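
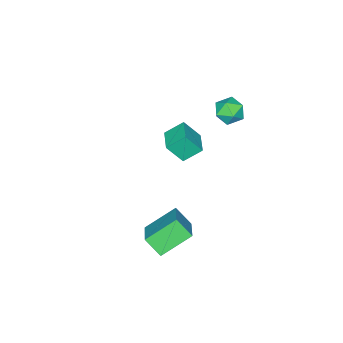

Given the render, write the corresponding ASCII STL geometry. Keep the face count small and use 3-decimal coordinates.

solid 
facet normal -0.682 -0.575 -0.452
outer loop
vertex 2.465 1.694 -2.197
vertex 2.318 2.564 -3.082
vertex 3.873 0.857 -3.255
endloop
endfacet
facet normal 0.118 -0.697 0.708
outer loop
vertex 5.222 1.996 -2.358
vertex 2.465 1.694 -2.197
vertex 3.873 0.857 -3.255
endloop
endfacet
facet normal -0.681 -0.575 -0.453
outer loop
vertex 3.873 0.857 -3.255
vertex 2.318 2.564 -3.082
vertex 3.726 1.728 -4.139
endloop
endfacet
facet normal 0.723 -0.429 -0.542
outer loop
vertex 3.726 1.728 -4.139
vertex 5.222 1.996 -2.358
vertex 3.873 0.857 -3.255
endloop
endfacet
facet normal -0.723 0.429 0.542
outer loop
vertex 2.465 1.694 -2.197
vertex 3.667 3.703 -2.185
vertex 2.318 2.564 -3.082
endloop
endfacet
facet normal 0.118 -0.697 0.708
outer loop
vertex 3.814 2.832 -1.301
vertex 2.465 1.694 -2.197
vertex 5.222 1.996 -2.358
endloop
endfacet
facet normal -0.722 0.429 0.543
outer loop
vertex 3.814 2.832 -1.301
vertex 3.667 3.703 -2.185
vertex 2.465 1.694 -2.197
endloop
endfacet
facet normal -0.118 0.697 -0.708
outer loop
vertex 2.318 2.564 -3.082
vertex 3.667 3.703 -2.185
vertex 3.726 1.728 -4.139
endloop
endfacet
facet normal 0.722 -0.429 -0.542
outer loop
vertex 5.075 2.866 -3.243
vertex 5.222 1.996 -2.358
vertex 3.726 1.728 -4.139
endloop
endfacet
facet normal -0.118 0.697 -0.708
outer loop
vertex 3.726 1.728 -4.139
vertex 3.667 3.703 -2.185
vertex 5.075 2.866 -3.243
endloop
endfacet
facet normal 0.681 0.575 0.452
outer loop
vertex 5.075 2.866 -3.243
vertex 3.814 2.832 -1.301
vertex 5.222 1.996 -2.358
endloop
endfacet
facet normal 0.682 0.575 0.453
outer loop
vertex 3.667 3.703 -2.185
vertex 3.814 2.832 -1.301
vertex 5.075 2.866 -3.243
endloop
endfacet
facet normal -0.934 -0.348 0.080
outer loop
vertex -3.053 1.57 1.888
vertex -2.755 0.739 1.752
vertex -2.805 1.065 2.582
endloop
endfacet
facet normal -0.846 0.239 0.476
outer loop
vertex -3.053 1.57 1.888
vertex -2.805 1.065 2.582
vertex -2.577 1.929 2.554
endloop
endfacet
facet normal -0.640 0.768 0.043
outer loop
vertex -3.053 1.57 1.888
vertex -2.577 1.929 2.554
vertex -2.386 2.136 1.706
endloop
endfacet
facet normal -0.599 0.507 -0.620
outer loop
vertex -3.053 1.57 1.888
vertex -2.386 2.136 1.706
vertex -2.495 1.401 1.21
endloop
endfacet
facet normal -0.781 -0.182 -0.597
outer loop
vertex -3.053 1.57 1.888
vertex -2.495 1.401 1.21
vertex -2.755 0.739 1.752
endloop
endfacet
facet normal -0.320 0.115 0.940
outer loop
vertex -2.577 1.929 2.554
vertex -2.805 1.065 2.582
vertex -1.985 1.319 2.83
endloop
endfacet
facet normal -0.460 -0.835 0.300
outer loop
vertex -2.805 1.065 2.582
vertex -2.755 0.739 1.752
vertex -2.094 0.584 2.334
endloop
endfacet
facet normal -0.214 -0.567 -0.795
outer loop
vertex -2.755 0.739 1.752
vertex -2.495 1.401 1.21
vertex -1.903 0.791 1.486
endloop
endfacet
facet normal 0.081 0.549 -0.832
outer loop
vertex -2.495 1.401 1.21
vertex -2.386 2.136 1.706
vertex -1.675 1.655 1.458
endloop
endfacet
facet normal 0.016 0.971 0.240
outer loop
vertex -2.386 2.136 1.706
vertex -2.577 1.929 2.554
vertex -1.725 1.981 2.288
endloop
endfacet
facet normal 0.599 -0.507 0.620
outer loop
vertex -1.427 1.15 2.152
vertex -1.985 1.319 2.83
vertex -2.094 0.584 2.334
endloop
endfacet
facet normal 0.640 -0.768 -0.043
outer loop
vertex -1.427 1.15 2.152
vertex -2.094 0.584 2.334
vertex -1.903 0.791 1.486
endloop
endfacet
facet normal 0.846 -0.239 -0.476
outer loop
vertex -1.427 1.15 2.152
vertex -1.903 0.791 1.486
vertex -1.675 1.655 1.458
endloop
endfacet
facet normal 0.934 0.348 -0.080
outer loop
vertex -1.427 1.15 2.152
vertex -1.675 1.655 1.458
vertex -1.725 1.981 2.288
endloop
endfacet
facet normal 0.781 0.182 0.597
outer loop
vertex -1.427 1.15 2.152
vertex -1.725 1.981 2.288
vertex -1.985 1.319 2.83
endloop
endfacet
facet normal -0.081 -0.549 0.832
outer loop
vertex -2.094 0.584 2.334
vertex -1.985 1.319 2.83
vertex -2.805 1.065 2.582
endloop
endfacet
facet normal -0.016 -0.971 -0.240
outer loop
vertex -1.903 0.791 1.486
vertex -2.094 0.584 2.334
vertex -2.755 0.739 1.752
endloop
endfacet
facet normal 0.320 -0.115 -0.940
outer loop
vertex -1.675 1.655 1.458
vertex -1.903 0.791 1.486
vertex -2.495 1.401 1.21
endloop
endfacet
facet normal 0.460 0.835 -0.300
outer loop
vertex -1.725 1.981 2.288
vertex -1.675 1.655 1.458
vertex -2.386 2.136 1.706
endloop
endfacet
facet normal 0.214 0.567 0.795
outer loop
vertex -1.985 1.319 2.83
vertex -1.725 1.981 2.288
vertex -2.577 1.929 2.554
endloop
endfacet
facet normal -0.730 -0.679 -0.073
outer loop
vertex -2.63 -1.903 -1.164
vertex -3.169 -1.203 -2.288
vertex -1.895 -2.608 -1.956
endloop
endfacet
facet normal 0.377 -0.490 0.786
outer loop
vertex -0.851 -1.637 -1.852
vertex -2.63 -1.903 -1.164
vertex -1.895 -2.608 -1.956
endloop
endfacet
facet normal -0.730 -0.679 -0.073
outer loop
vertex -1.895 -2.608 -1.956
vertex -3.169 -1.203 -2.288
vertex -2.434 -1.908 -3.08
endloop
endfacet
facet normal 0.570 -0.547 -0.614
outer loop
vertex -2.434 -1.908 -3.08
vertex -0.851 -1.637 -1.852
vertex -1.895 -2.608 -1.956
endloop
endfacet
facet normal -0.570 0.547 0.614
outer loop
vertex -2.63 -1.903 -1.164
vertex -2.125 -0.232 -2.184
vertex -3.169 -1.203 -2.288
endloop
endfacet
facet normal 0.377 -0.490 0.786
outer loop
vertex -1.586 -0.932 -1.06
vertex -2.63 -1.903 -1.164
vertex -0.851 -1.637 -1.852
endloop
endfacet
facet normal -0.570 0.547 0.614
outer loop
vertex -1.586 -0.932 -1.06
vertex -2.125 -0.232 -2.184
vertex -2.63 -1.903 -1.164
endloop
endfacet
facet normal -0.377 0.490 -0.786
outer loop
vertex -3.169 -1.203 -2.288
vertex -2.125 -0.232 -2.184
vertex -2.434 -1.908 -3.08
endloop
endfacet
facet normal 0.570 -0.547 -0.614
outer loop
vertex -1.39 -0.937 -2.976
vertex -0.851 -1.637 -1.852
vertex -2.434 -1.908 -3.08
endloop
endfacet
facet normal -0.377 0.490 -0.786
outer loop
vertex -2.434 -1.908 -3.08
vertex -2.125 -0.232 -2.184
vertex -1.39 -0.937 -2.976
endloop
endfacet
facet normal 0.730 0.679 0.073
outer loop
vertex -1.39 -0.937 -2.976
vertex -1.586 -0.932 -1.06
vertex -0.851 -1.637 -1.852
endloop
endfacet
facet normal 0.730 0.679 0.073
outer loop
vertex -2.125 -0.232 -2.184
vertex -1.586 -0.932 -1.06
vertex -1.39 -0.937 -2.976
endloop
endfacet

endsolid


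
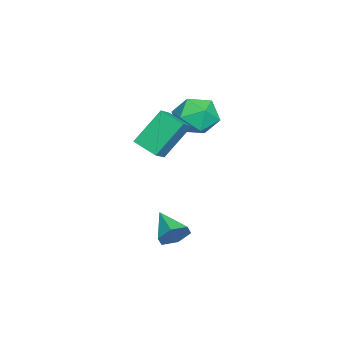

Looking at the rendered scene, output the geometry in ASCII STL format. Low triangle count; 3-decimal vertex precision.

solid 
facet normal 0.679 0.573 -0.458
outer loop
vertex 2.667 2.323 -3.587
vertex 2.177 2.37 -4.255
vertex 2.109 2.934 -3.65
endloop
endfacet
facet normal -0.004 0.099 0.995
outer loop
vertex 2.667 2.323 -3.587
vertex 2.109 2.934 -3.65
vertex 1.063 1.43 -3.505
endloop
endfacet
facet normal 0.679 0.573 -0.458
outer loop
vertex 2.109 2.934 -3.65
vertex 2.177 2.37 -4.255
vertex 1.619 2.981 -4.318
endloop
endfacet
facet normal -0.672 0.518 0.529
outer loop
vertex 2.109 2.934 -3.65
vertex 1.619 2.981 -4.318
vertex 1.063 1.43 -3.505
endloop
endfacet
facet normal 0.680 0.573 -0.457
outer loop
vertex 1.619 2.981 -4.318
vertex 2.177 2.37 -4.255
vertex 1.687 2.417 -4.924
endloop
endfacet
facet normal -0.941 0.189 -0.282
outer loop
vertex 1.619 2.981 -4.318
vertex 1.687 2.417 -4.924
vertex 1.063 1.43 -3.505
endloop
endfacet
facet normal 0.680 0.573 -0.458
outer loop
vertex 1.687 2.417 -4.924
vertex 2.177 2.37 -4.255
vertex 2.245 1.806 -4.86
endloop
endfacet
facet normal -0.541 -0.560 -0.627
outer loop
vertex 1.687 2.417 -4.924
vertex 2.245 1.806 -4.86
vertex 1.063 1.43 -3.505
endloop
endfacet
facet normal 0.679 0.573 -0.458
outer loop
vertex 2.245 1.806 -4.86
vertex 2.177 2.37 -4.255
vertex 2.735 1.759 -4.192
endloop
endfacet
facet normal 0.126 -0.979 -0.161
outer loop
vertex 2.245 1.806 -4.86
vertex 2.735 1.759 -4.192
vertex 1.063 1.43 -3.505
endloop
endfacet
facet normal 0.679 0.573 -0.458
outer loop
vertex 2.735 1.759 -4.192
vertex 2.177 2.37 -4.255
vertex 2.667 2.323 -3.587
endloop
endfacet
facet normal 0.395 -0.649 0.650
outer loop
vertex 2.735 1.759 -4.192
vertex 2.667 2.323 -3.587
vertex 1.063 1.43 -3.505
endloop
endfacet
facet normal -0.910 0.250 0.331
outer loop
vertex -3.012 2.884 0.843
vertex -3.003 1.94 1.582
vertex -2.577 2.997 1.954
endloop
endfacet
facet normal -0.544 0.829 0.129
outer loop
vertex -3.012 2.884 0.843
vertex -2.577 2.997 1.954
vertex -2.01 3.512 1.033
endloop
endfacet
facet normal -0.363 0.747 -0.557
outer loop
vertex -3.012 2.884 0.843
vertex -2.01 3.512 1.033
vertex -2.085 2.774 0.091
endloop
endfacet
facet normal -0.617 0.118 -0.778
outer loop
vertex -3.012 2.884 0.843
vertex -2.085 2.774 0.091
vertex -2.699 1.803 0.431
endloop
endfacet
facet normal -0.955 -0.189 -0.230
outer loop
vertex -3.012 2.884 0.843
vertex -2.699 1.803 0.431
vertex -3.003 1.94 1.582
endloop
endfacet
facet normal 0.057 0.856 0.514
outer loop
vertex -2.01 3.512 1.033
vertex -2.577 2.997 1.954
vertex -1.381 2.957 1.889
endloop
endfacet
facet normal -0.536 -0.080 0.841
outer loop
vertex -2.577 2.997 1.954
vertex -3.003 1.94 1.582
vertex -1.995 1.986 2.229
endloop
endfacet
facet normal -0.608 -0.791 -0.066
outer loop
vertex -3.003 1.94 1.582
vertex -2.699 1.803 0.431
vertex -2.07 1.248 1.287
endloop
endfacet
facet normal -0.062 -0.295 -0.954
outer loop
vertex -2.699 1.803 0.431
vertex -2.085 2.774 0.091
vertex -1.503 1.763 0.366
endloop
endfacet
facet normal 0.349 0.724 -0.595
outer loop
vertex -2.085 2.774 0.091
vertex -2.01 3.512 1.033
vertex -1.077 2.82 0.738
endloop
endfacet
facet normal 0.617 -0.118 0.778
outer loop
vertex -1.068 1.876 1.477
vertex -1.381 2.957 1.889
vertex -1.995 1.986 2.229
endloop
endfacet
facet normal 0.363 -0.747 0.557
outer loop
vertex -1.068 1.876 1.477
vertex -1.995 1.986 2.229
vertex -2.07 1.248 1.287
endloop
endfacet
facet normal 0.544 -0.829 -0.129
outer loop
vertex -1.068 1.876 1.477
vertex -2.07 1.248 1.287
vertex -1.503 1.763 0.366
endloop
endfacet
facet normal 0.910 -0.250 -0.331
outer loop
vertex -1.068 1.876 1.477
vertex -1.503 1.763 0.366
vertex -1.077 2.82 0.738
endloop
endfacet
facet normal 0.955 0.189 0.230
outer loop
vertex -1.068 1.876 1.477
vertex -1.077 2.82 0.738
vertex -1.381 2.957 1.889
endloop
endfacet
facet normal 0.062 0.295 0.954
outer loop
vertex -1.995 1.986 2.229
vertex -1.381 2.957 1.889
vertex -2.577 2.997 1.954
endloop
endfacet
facet normal -0.349 -0.724 0.595
outer loop
vertex -2.07 1.248 1.287
vertex -1.995 1.986 2.229
vertex -3.003 1.94 1.582
endloop
endfacet
facet normal -0.057 -0.856 -0.514
outer loop
vertex -1.503 1.763 0.366
vertex -2.07 1.248 1.287
vertex -2.699 1.803 0.431
endloop
endfacet
facet normal 0.536 0.080 -0.841
outer loop
vertex -1.077 2.82 0.738
vertex -1.503 1.763 0.366
vertex -2.085 2.774 0.091
endloop
endfacet
facet normal 0.608 0.791 0.066
outer loop
vertex -1.381 2.957 1.889
vertex -1.077 2.82 0.738
vertex -2.01 3.512 1.033
endloop
endfacet
facet normal -0.378 0.493 0.784
outer loop
vertex 0.351 1.336 2.537
vertex 0.914 2.47 2.096
vertex -0.433 1.531 2.036
endloop
endfacet
facet normal -0.421 -0.845 0.329
outer loop
vertex 0.366 0.49 0.384
vertex 0.351 1.336 2.537
vertex -0.433 1.531 2.036
endloop
endfacet
facet normal -0.379 0.493 0.783
outer loop
vertex -0.433 1.531 2.036
vertex 0.914 2.47 2.096
vertex 0.13 2.664 1.595
endloop
endfacet
facet normal -0.825 0.204 -0.528
outer loop
vertex 0.13 2.664 1.595
vertex 0.366 0.49 0.384
vertex -0.433 1.531 2.036
endloop
endfacet
facet normal 0.825 -0.204 0.528
outer loop
vertex 0.351 1.336 2.537
vertex 1.713 1.429 0.444
vertex 0.914 2.47 2.096
endloop
endfacet
facet normal -0.420 -0.846 0.329
outer loop
vertex 1.15 0.296 0.885
vertex 0.351 1.336 2.537
vertex 0.366 0.49 0.384
endloop
endfacet
facet normal 0.825 -0.204 0.528
outer loop
vertex 1.15 0.296 0.885
vertex 1.713 1.429 0.444
vertex 0.351 1.336 2.537
endloop
endfacet
facet normal 0.420 0.846 -0.330
outer loop
vertex 0.914 2.47 2.096
vertex 1.713 1.429 0.444
vertex 0.13 2.664 1.595
endloop
endfacet
facet normal -0.825 0.204 -0.527
outer loop
vertex 0.929 1.624 -0.057
vertex 0.366 0.49 0.384
vertex 0.13 2.664 1.595
endloop
endfacet
facet normal 0.421 0.846 -0.329
outer loop
vertex 0.13 2.664 1.595
vertex 1.713 1.429 0.444
vertex 0.929 1.624 -0.057
endloop
endfacet
facet normal 0.379 -0.493 -0.783
outer loop
vertex 0.929 1.624 -0.057
vertex 1.15 0.296 0.885
vertex 0.366 0.49 0.384
endloop
endfacet
facet normal 0.378 -0.493 -0.784
outer loop
vertex 1.713 1.429 0.444
vertex 1.15 0.296 0.885
vertex 0.929 1.624 -0.057
endloop
endfacet

endsolid


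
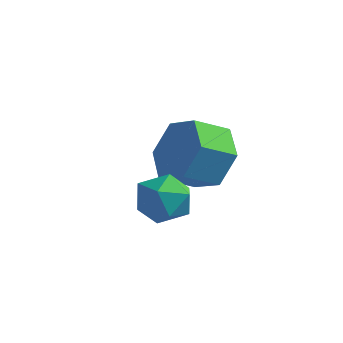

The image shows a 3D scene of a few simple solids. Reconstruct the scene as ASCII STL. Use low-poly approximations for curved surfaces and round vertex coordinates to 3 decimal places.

solid 
facet normal -0.783 0.499 -0.371
outer loop
vertex -1.755 -2.977 1.554
vertex -2.257 -3.602 1.772
vertex -2.113 -2.981 2.304
endloop
endfacet
facet normal -0.284 0.950 -0.131
outer loop
vertex -1.755 -2.977 1.554
vertex -2.113 -2.981 2.304
vertex -1.318 -2.754 2.225
endloop
endfacet
facet normal 0.323 0.815 -0.481
outer loop
vertex -1.755 -2.977 1.554
vertex -1.318 -2.754 2.225
vertex -0.97 -3.235 1.644
endloop
endfacet
facet normal 0.200 0.280 -0.939
outer loop
vertex -1.755 -2.977 1.554
vertex -0.97 -3.235 1.644
vertex -1.55 -3.759 1.364
endloop
endfacet
facet normal -0.484 0.085 -0.871
outer loop
vertex -1.755 -2.977 1.554
vertex -1.55 -3.759 1.364
vertex -2.257 -3.602 1.772
endloop
endfacet
facet normal -0.175 0.810 0.560
outer loop
vertex -1.318 -2.754 2.225
vertex -2.113 -2.981 2.304
vertex -1.55 -3.241 2.856
endloop
endfacet
facet normal -0.982 0.081 0.171
outer loop
vertex -2.113 -2.981 2.304
vertex -2.257 -3.602 1.772
vertex -2.13 -3.765 2.576
endloop
endfacet
facet normal -0.498 -0.588 -0.637
outer loop
vertex -2.257 -3.602 1.772
vertex -1.55 -3.759 1.364
vertex -1.782 -4.246 1.995
endloop
endfacet
facet normal 0.607 -0.272 -0.747
outer loop
vertex -1.55 -3.759 1.364
vertex -0.97 -3.235 1.644
vertex -0.987 -4.019 1.916
endloop
endfacet
facet normal 0.806 0.592 -0.007
outer loop
vertex -0.97 -3.235 1.644
vertex -1.318 -2.754 2.225
vertex -0.843 -3.398 2.448
endloop
endfacet
facet normal -0.200 -0.280 0.939
outer loop
vertex -1.345 -4.023 2.666
vertex -1.55 -3.241 2.856
vertex -2.13 -3.765 2.576
endloop
endfacet
facet normal -0.323 -0.815 0.481
outer loop
vertex -1.345 -4.023 2.666
vertex -2.13 -3.765 2.576
vertex -1.782 -4.246 1.995
endloop
endfacet
facet normal 0.284 -0.950 0.131
outer loop
vertex -1.345 -4.023 2.666
vertex -1.782 -4.246 1.995
vertex -0.987 -4.019 1.916
endloop
endfacet
facet normal 0.783 -0.499 0.371
outer loop
vertex -1.345 -4.023 2.666
vertex -0.987 -4.019 1.916
vertex -0.843 -3.398 2.448
endloop
endfacet
facet normal 0.484 -0.085 0.871
outer loop
vertex -1.345 -4.023 2.666
vertex -0.843 -3.398 2.448
vertex -1.55 -3.241 2.856
endloop
endfacet
facet normal -0.607 0.272 0.747
outer loop
vertex -2.13 -3.765 2.576
vertex -1.55 -3.241 2.856
vertex -2.113 -2.981 2.304
endloop
endfacet
facet normal -0.806 -0.592 0.007
outer loop
vertex -1.782 -4.246 1.995
vertex -2.13 -3.765 2.576
vertex -2.257 -3.602 1.772
endloop
endfacet
facet normal 0.175 -0.810 -0.560
outer loop
vertex -0.987 -4.019 1.916
vertex -1.782 -4.246 1.995
vertex -1.55 -3.759 1.364
endloop
endfacet
facet normal 0.982 -0.081 -0.171
outer loop
vertex -0.843 -3.398 2.448
vertex -0.987 -4.019 1.916
vertex -0.97 -3.235 1.644
endloop
endfacet
facet normal 0.498 0.588 0.637
outer loop
vertex -1.55 -3.241 2.856
vertex -0.843 -3.398 2.448
vertex -1.318 -2.754 2.225
endloop
endfacet
facet normal 0.434 0.772 -0.464
outer loop
vertex -1.35 -1.389 1.71
vertex -2.043 -0.72 2.175
vertex -1.116 -0.951 2.658
endloop
endfacet
facet normal 0.874 -0.486 0.009
outer loop
vertex -1.35 -1.389 1.71
vertex -1.116 -0.951 2.658
vertex -1.844 -2.269 2.239
endloop
endfacet
facet normal 0.874 -0.486 0.009
outer loop
vertex -1.844 -2.269 2.239
vertex -1.116 -0.951 2.658
vertex -1.61 -1.831 3.187
endloop
endfacet
facet normal -0.434 -0.772 0.464
outer loop
vertex -1.844 -2.269 2.239
vertex -1.61 -1.831 3.187
vertex -2.537 -1.6 2.705
endloop
endfacet
facet normal 0.434 0.772 -0.465
outer loop
vertex -1.116 -0.951 2.658
vertex -2.043 -0.72 2.175
vertex -1.809 -0.281 3.123
endloop
endfacet
facet normal 0.626 0.112 0.772
outer loop
vertex -1.116 -0.951 2.658
vertex -1.809 -0.281 3.123
vertex -1.61 -1.831 3.187
endloop
endfacet
facet normal 0.626 0.112 0.772
outer loop
vertex -1.61 -1.831 3.187
vertex -1.809 -0.281 3.123
vertex -2.303 -1.162 3.652
endloop
endfacet
facet normal -0.434 -0.772 0.464
outer loop
vertex -1.61 -1.831 3.187
vertex -2.303 -1.162 3.652
vertex -2.537 -1.6 2.705
endloop
endfacet
facet normal 0.433 0.772 -0.465
outer loop
vertex -1.809 -0.281 3.123
vertex -2.043 -0.72 2.175
vertex -2.736 -0.051 2.641
endloop
endfacet
facet normal -0.248 0.597 0.763
outer loop
vertex -1.809 -0.281 3.123
vertex -2.736 -0.051 2.641
vertex -2.303 -1.162 3.652
endloop
endfacet
facet normal -0.248 0.597 0.763
outer loop
vertex -2.303 -1.162 3.652
vertex -2.736 -0.051 2.641
vertex -3.23 -0.931 3.17
endloop
endfacet
facet normal -0.434 -0.772 0.464
outer loop
vertex -2.303 -1.162 3.652
vertex -3.23 -0.931 3.17
vertex -2.537 -1.6 2.705
endloop
endfacet
facet normal 0.434 0.772 -0.464
outer loop
vertex -2.736 -0.051 2.641
vertex -2.043 -0.72 2.175
vertex -2.97 -0.489 1.693
endloop
endfacet
facet normal -0.874 0.486 -0.009
outer loop
vertex -2.736 -0.051 2.641
vertex -2.97 -0.489 1.693
vertex -3.23 -0.931 3.17
endloop
endfacet
facet normal -0.874 0.486 -0.009
outer loop
vertex -3.23 -0.931 3.17
vertex -2.97 -0.489 1.693
vertex -3.464 -1.369 2.222
endloop
endfacet
facet normal -0.434 -0.772 0.464
outer loop
vertex -3.23 -0.931 3.17
vertex -3.464 -1.369 2.222
vertex -2.537 -1.6 2.705
endloop
endfacet
facet normal 0.434 0.772 -0.464
outer loop
vertex -2.97 -0.489 1.693
vertex -2.043 -0.72 2.175
vertex -2.277 -1.158 1.228
endloop
endfacet
facet normal -0.626 -0.112 -0.772
outer loop
vertex -2.97 -0.489 1.693
vertex -2.277 -1.158 1.228
vertex -3.464 -1.369 2.222
endloop
endfacet
facet normal -0.626 -0.112 -0.772
outer loop
vertex -3.464 -1.369 2.222
vertex -2.277 -1.158 1.228
vertex -2.771 -2.039 1.757
endloop
endfacet
facet normal -0.434 -0.772 0.465
outer loop
vertex -3.464 -1.369 2.222
vertex -2.771 -2.039 1.757
vertex -2.537 -1.6 2.705
endloop
endfacet
facet normal 0.434 0.772 -0.464
outer loop
vertex -2.277 -1.158 1.228
vertex -2.043 -0.72 2.175
vertex -1.35 -1.389 1.71
endloop
endfacet
facet normal 0.248 -0.597 -0.763
outer loop
vertex -2.277 -1.158 1.228
vertex -1.35 -1.389 1.71
vertex -2.771 -2.039 1.757
endloop
endfacet
facet normal 0.248 -0.598 -0.762
outer loop
vertex -2.771 -2.039 1.757
vertex -1.35 -1.389 1.71
vertex -1.844 -2.269 2.239
endloop
endfacet
facet normal -0.433 -0.772 0.465
outer loop
vertex -2.771 -2.039 1.757
vertex -1.844 -2.269 2.239
vertex -2.537 -1.6 2.705
endloop
endfacet

endsolid


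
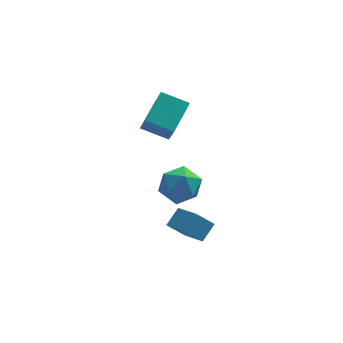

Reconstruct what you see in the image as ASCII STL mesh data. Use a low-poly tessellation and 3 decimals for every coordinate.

solid 
facet normal -0.935 -0.233 0.267
outer loop
vertex -3.229 2.247 -2.359
vertex -2.809 1.337 -1.682
vertex -2.946 2.438 -1.199
endloop
endfacet
facet normal -0.874 0.466 0.137
outer loop
vertex -3.229 2.247 -2.359
vertex -2.946 2.438 -1.199
vertex -2.642 3.254 -2.038
endloop
endfacet
facet normal -0.645 0.546 -0.535
outer loop
vertex -3.229 2.247 -2.359
vertex -2.642 3.254 -2.038
vertex -2.317 2.658 -3.039
endloop
endfacet
facet normal -0.564 -0.103 -0.819
outer loop
vertex -3.229 2.247 -2.359
vertex -2.317 2.658 -3.039
vertex -2.421 1.473 -2.818
endloop
endfacet
facet normal -0.744 -0.584 -0.324
outer loop
vertex -3.229 2.247 -2.359
vertex -2.421 1.473 -2.818
vertex -2.809 1.337 -1.682
endloop
endfacet
facet normal -0.374 0.729 0.573
outer loop
vertex -2.642 3.254 -2.038
vertex -2.946 2.438 -1.199
vertex -1.859 2.967 -1.162
endloop
endfacet
facet normal -0.474 -0.403 0.783
outer loop
vertex -2.946 2.438 -1.199
vertex -2.809 1.337 -1.682
vertex -1.963 1.782 -0.941
endloop
endfacet
facet normal -0.163 -0.971 -0.172
outer loop
vertex -2.809 1.337 -1.682
vertex -2.421 1.473 -2.818
vertex -1.638 1.186 -1.942
endloop
endfacet
facet normal 0.127 -0.193 -0.973
outer loop
vertex -2.421 1.473 -2.818
vertex -2.317 2.658 -3.039
vertex -1.334 2.002 -2.781
endloop
endfacet
facet normal -0.003 0.859 -0.512
outer loop
vertex -2.317 2.658 -3.039
vertex -2.642 3.254 -2.038
vertex -1.471 3.103 -2.298
endloop
endfacet
facet normal 0.564 0.103 0.819
outer loop
vertex -1.051 2.193 -1.621
vertex -1.859 2.967 -1.162
vertex -1.963 1.782 -0.941
endloop
endfacet
facet normal 0.645 -0.546 0.535
outer loop
vertex -1.051 2.193 -1.621
vertex -1.963 1.782 -0.941
vertex -1.638 1.186 -1.942
endloop
endfacet
facet normal 0.874 -0.466 -0.137
outer loop
vertex -1.051 2.193 -1.621
vertex -1.638 1.186 -1.942
vertex -1.334 2.002 -2.781
endloop
endfacet
facet normal 0.935 0.233 -0.267
outer loop
vertex -1.051 2.193 -1.621
vertex -1.334 2.002 -2.781
vertex -1.471 3.103 -2.298
endloop
endfacet
facet normal 0.744 0.584 0.324
outer loop
vertex -1.051 2.193 -1.621
vertex -1.471 3.103 -2.298
vertex -1.859 2.967 -1.162
endloop
endfacet
facet normal -0.127 0.193 0.973
outer loop
vertex -1.963 1.782 -0.941
vertex -1.859 2.967 -1.162
vertex -2.946 2.438 -1.199
endloop
endfacet
facet normal 0.003 -0.859 0.512
outer loop
vertex -1.638 1.186 -1.942
vertex -1.963 1.782 -0.941
vertex -2.809 1.337 -1.682
endloop
endfacet
facet normal 0.374 -0.729 -0.573
outer loop
vertex -1.334 2.002 -2.781
vertex -1.638 1.186 -1.942
vertex -2.421 1.473 -2.818
endloop
endfacet
facet normal 0.474 0.403 -0.783
outer loop
vertex -1.471 3.103 -2.298
vertex -1.334 2.002 -2.781
vertex -2.317 2.658 -3.039
endloop
endfacet
facet normal 0.163 0.971 0.172
outer loop
vertex -1.859 2.967 -1.162
vertex -1.471 3.103 -2.298
vertex -2.642 3.254 -2.038
endloop
endfacet
facet normal -0.725 0.043 0.687
outer loop
vertex -1.75 -0.789 -1.592
vertex -2.425 0.672 -2.397
vertex -2.414 -1.458 -2.251
endloop
endfacet
facet normal 0.375 -0.812 0.447
outer loop
vertex -1.515 -1.512 -3.103
vertex -1.75 -0.789 -1.592
vertex -2.414 -1.458 -2.251
endloop
endfacet
facet normal -0.725 0.043 0.687
outer loop
vertex -2.414 -1.458 -2.251
vertex -2.425 0.672 -2.397
vertex -3.089 0.003 -3.055
endloop
endfacet
facet normal -0.578 -0.582 -0.573
outer loop
vertex -3.089 0.003 -3.055
vertex -1.515 -1.512 -3.103
vertex -2.414 -1.458 -2.251
endloop
endfacet
facet normal 0.577 0.582 0.572
outer loop
vertex -1.75 -0.789 -1.592
vertex -1.526 0.618 -3.249
vertex -2.425 0.672 -2.397
endloop
endfacet
facet normal 0.375 -0.812 0.447
outer loop
vertex -0.851 -0.843 -2.445
vertex -1.75 -0.789 -1.592
vertex -1.515 -1.512 -3.103
endloop
endfacet
facet normal 0.578 0.582 0.572
outer loop
vertex -0.851 -0.843 -2.445
vertex -1.526 0.618 -3.249
vertex -1.75 -0.789 -1.592
endloop
endfacet
facet normal -0.375 0.812 -0.447
outer loop
vertex -2.425 0.672 -2.397
vertex -1.526 0.618 -3.249
vertex -3.089 0.003 -3.055
endloop
endfacet
facet normal -0.578 -0.582 -0.572
outer loop
vertex -2.19 -0.051 -3.908
vertex -1.515 -1.512 -3.103
vertex -3.089 0.003 -3.055
endloop
endfacet
facet normal -0.375 0.812 -0.447
outer loop
vertex -3.089 0.003 -3.055
vertex -1.526 0.618 -3.249
vertex -2.19 -0.051 -3.908
endloop
endfacet
facet normal 0.725 -0.044 -0.687
outer loop
vertex -2.19 -0.051 -3.908
vertex -0.851 -0.843 -2.445
vertex -1.515 -1.512 -3.103
endloop
endfacet
facet normal 0.725 -0.043 -0.687
outer loop
vertex -1.526 0.618 -3.249
vertex -0.851 -0.843 -2.445
vertex -2.19 -0.051 -3.908
endloop
endfacet
facet normal -0.868 0.357 0.344
outer loop
vertex -3.879 1.991 3.387
vertex -2.932 3.458 4.255
vertex -4.034 2.855 2.097
endloop
endfacet
facet normal -0.485 -0.752 -0.446
outer loop
vertex -2.688 2.302 1.565
vertex -3.879 1.991 3.387
vertex -4.034 2.855 2.097
endloop
endfacet
facet normal -0.869 0.356 0.344
outer loop
vertex -4.034 2.855 2.097
vertex -2.932 3.458 4.255
vertex -3.088 4.322 2.966
endloop
endfacet
facet normal -0.099 0.554 -0.827
outer loop
vertex -3.088 4.322 2.966
vertex -2.688 2.302 1.565
vertex -4.034 2.855 2.097
endloop
endfacet
facet normal 0.099 -0.553 0.827
outer loop
vertex -3.879 1.991 3.387
vertex -1.586 2.905 3.723
vertex -2.932 3.458 4.255
endloop
endfacet
facet normal -0.485 -0.752 -0.446
outer loop
vertex -2.532 1.438 2.854
vertex -3.879 1.991 3.387
vertex -2.688 2.302 1.565
endloop
endfacet
facet normal 0.100 -0.554 0.827
outer loop
vertex -2.532 1.438 2.854
vertex -1.586 2.905 3.723
vertex -3.879 1.991 3.387
endloop
endfacet
facet normal 0.485 0.752 0.446
outer loop
vertex -2.932 3.458 4.255
vertex -1.586 2.905 3.723
vertex -3.088 4.322 2.966
endloop
endfacet
facet normal -0.100 0.554 -0.827
outer loop
vertex -1.741 3.769 2.433
vertex -2.688 2.302 1.565
vertex -3.088 4.322 2.966
endloop
endfacet
facet normal 0.485 0.752 0.446
outer loop
vertex -3.088 4.322 2.966
vertex -1.586 2.905 3.723
vertex -1.741 3.769 2.433
endloop
endfacet
facet normal 0.868 -0.357 -0.344
outer loop
vertex -1.741 3.769 2.433
vertex -2.532 1.438 2.854
vertex -2.688 2.302 1.565
endloop
endfacet
facet normal 0.869 -0.357 -0.343
outer loop
vertex -1.586 2.905 3.723
vertex -2.532 1.438 2.854
vertex -1.741 3.769 2.433
endloop
endfacet

endsolid


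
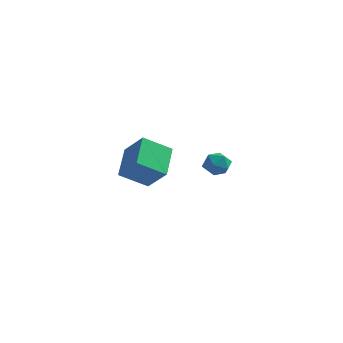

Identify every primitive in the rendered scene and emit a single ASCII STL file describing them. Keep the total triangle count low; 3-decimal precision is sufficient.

solid 
facet normal -0.631 0.305 0.713
outer loop
vertex 1.361 -1.387 2.834
vertex 1.693 -1.844 3.323
vertex 1.938 -1.144 3.241
endloop
endfacet
facet normal -0.515 0.823 0.239
outer loop
vertex 1.361 -1.387 2.834
vertex 1.938 -1.144 3.241
vertex 1.889 -0.965 2.518
endloop
endfacet
facet normal -0.706 0.581 -0.405
outer loop
vertex 1.361 -1.387 2.834
vertex 1.889 -0.965 2.518
vertex 1.614 -1.555 2.152
endloop
endfacet
facet normal -0.941 -0.090 -0.327
outer loop
vertex 1.361 -1.387 2.834
vertex 1.614 -1.555 2.152
vertex 1.493 -2.099 2.65
endloop
endfacet
facet normal -0.894 -0.260 0.364
outer loop
vertex 1.361 -1.387 2.834
vertex 1.493 -2.099 2.65
vertex 1.693 -1.844 3.323
endloop
endfacet
facet normal 0.185 0.957 0.224
outer loop
vertex 1.889 -0.965 2.518
vertex 1.938 -1.144 3.241
vertex 2.547 -1.161 2.81
endloop
endfacet
facet normal -0.002 0.117 0.993
outer loop
vertex 1.938 -1.144 3.241
vertex 1.693 -1.844 3.323
vertex 2.426 -1.705 3.308
endloop
endfacet
facet normal -0.427 -0.796 0.429
outer loop
vertex 1.693 -1.844 3.323
vertex 1.493 -2.099 2.65
vertex 2.151 -2.295 2.942
endloop
endfacet
facet normal -0.503 -0.520 -0.690
outer loop
vertex 1.493 -2.099 2.65
vertex 1.614 -1.555 2.152
vertex 2.102 -2.116 2.219
endloop
endfacet
facet normal -0.124 0.564 -0.816
outer loop
vertex 1.614 -1.555 2.152
vertex 1.889 -0.965 2.518
vertex 2.347 -1.416 2.137
endloop
endfacet
facet normal 0.941 0.090 0.327
outer loop
vertex 2.679 -1.873 2.626
vertex 2.547 -1.161 2.81
vertex 2.426 -1.705 3.308
endloop
endfacet
facet normal 0.706 -0.581 0.405
outer loop
vertex 2.679 -1.873 2.626
vertex 2.426 -1.705 3.308
vertex 2.151 -2.295 2.942
endloop
endfacet
facet normal 0.515 -0.823 -0.239
outer loop
vertex 2.679 -1.873 2.626
vertex 2.151 -2.295 2.942
vertex 2.102 -2.116 2.219
endloop
endfacet
facet normal 0.631 -0.305 -0.713
outer loop
vertex 2.679 -1.873 2.626
vertex 2.102 -2.116 2.219
vertex 2.347 -1.416 2.137
endloop
endfacet
facet normal 0.894 0.260 -0.364
outer loop
vertex 2.679 -1.873 2.626
vertex 2.347 -1.416 2.137
vertex 2.547 -1.161 2.81
endloop
endfacet
facet normal 0.503 0.520 0.690
outer loop
vertex 2.426 -1.705 3.308
vertex 2.547 -1.161 2.81
vertex 1.938 -1.144 3.241
endloop
endfacet
facet normal 0.124 -0.564 0.816
outer loop
vertex 2.151 -2.295 2.942
vertex 2.426 -1.705 3.308
vertex 1.693 -1.844 3.323
endloop
endfacet
facet normal -0.185 -0.957 -0.224
outer loop
vertex 2.102 -2.116 2.219
vertex 2.151 -2.295 2.942
vertex 1.493 -2.099 2.65
endloop
endfacet
facet normal 0.002 -0.117 -0.993
outer loop
vertex 2.347 -1.416 2.137
vertex 2.102 -2.116 2.219
vertex 1.614 -1.555 2.152
endloop
endfacet
facet normal 0.427 0.796 -0.429
outer loop
vertex 2.547 -1.161 2.81
vertex 2.347 -1.416 2.137
vertex 1.889 -0.965 2.518
endloop
endfacet
facet normal -0.701 0.218 -0.679
outer loop
vertex -5.284 3.327 0.61
vertex -4.121 4.252 -0.295
vertex -4.786 1.682 -0.432
endloop
endfacet
facet normal -0.668 -0.532 0.520
outer loop
vertex -3.579 1.308 0.735
vertex -5.284 3.327 0.61
vertex -4.786 1.682 -0.432
endloop
endfacet
facet normal -0.701 0.218 -0.679
outer loop
vertex -4.786 1.682 -0.432
vertex -4.121 4.252 -0.295
vertex -3.623 2.607 -1.337
endloop
endfacet
facet normal 0.248 -0.819 -0.518
outer loop
vertex -3.623 2.607 -1.337
vertex -3.579 1.308 0.735
vertex -4.786 1.682 -0.432
endloop
endfacet
facet normal -0.248 0.819 0.518
outer loop
vertex -5.284 3.327 0.61
vertex -2.914 3.878 0.872
vertex -4.121 4.252 -0.295
endloop
endfacet
facet normal -0.668 -0.532 0.520
outer loop
vertex -4.077 2.953 1.777
vertex -5.284 3.327 0.61
vertex -3.579 1.308 0.735
endloop
endfacet
facet normal -0.248 0.819 0.518
outer loop
vertex -4.077 2.953 1.777
vertex -2.914 3.878 0.872
vertex -5.284 3.327 0.61
endloop
endfacet
facet normal 0.668 0.532 -0.520
outer loop
vertex -4.121 4.252 -0.295
vertex -2.914 3.878 0.872
vertex -3.623 2.607 -1.337
endloop
endfacet
facet normal 0.248 -0.819 -0.518
outer loop
vertex -2.416 2.233 -0.17
vertex -3.579 1.308 0.735
vertex -3.623 2.607 -1.337
endloop
endfacet
facet normal 0.668 0.532 -0.520
outer loop
vertex -3.623 2.607 -1.337
vertex -2.914 3.878 0.872
vertex -2.416 2.233 -0.17
endloop
endfacet
facet normal 0.701 -0.218 0.679
outer loop
vertex -2.416 2.233 -0.17
vertex -4.077 2.953 1.777
vertex -3.579 1.308 0.735
endloop
endfacet
facet normal 0.701 -0.218 0.679
outer loop
vertex -2.914 3.878 0.872
vertex -4.077 2.953 1.777
vertex -2.416 2.233 -0.17
endloop
endfacet

endsolid


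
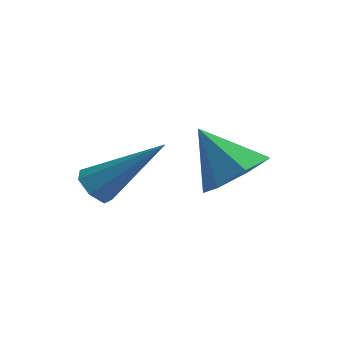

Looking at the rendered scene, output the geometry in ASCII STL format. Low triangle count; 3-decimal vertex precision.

solid 
facet normal 0.660 0.006 -0.751
outer loop
vertex 0.429 2.27 2.669
vertex -0.278 2.004 2.045
vertex 0.004 2.908 2.3
endloop
endfacet
facet normal 0.180 0.580 0.795
outer loop
vertex 0.429 2.27 2.669
vertex 0.004 2.908 2.3
vertex -1.362 1.996 3.275
endloop
endfacet
facet normal 0.661 0.005 -0.750
outer loop
vertex 0.004 2.908 2.3
vertex -0.278 2.004 2.045
vertex -0.633 2.865 1.738
endloop
endfacet
facet normal -0.350 0.877 0.330
outer loop
vertex 0.004 2.908 2.3
vertex -0.633 2.865 1.738
vertex -1.362 1.996 3.275
endloop
endfacet
facet normal 0.661 0.005 -0.750
outer loop
vertex -0.633 2.865 1.738
vertex -0.278 2.004 2.045
vertex -1.003 2.174 1.407
endloop
endfacet
facet normal -0.852 0.511 -0.115
outer loop
vertex -0.633 2.865 1.738
vertex -1.003 2.174 1.407
vertex -1.362 1.996 3.275
endloop
endfacet
facet normal 0.661 0.005 -0.750
outer loop
vertex -1.003 2.174 1.407
vertex -0.278 2.004 2.045
vertex -0.827 1.355 1.557
endloop
endfacet
facet normal -0.948 -0.241 -0.205
outer loop
vertex -1.003 2.174 1.407
vertex -0.827 1.355 1.557
vertex -1.362 1.996 3.275
endloop
endfacet
facet normal 0.661 0.005 -0.751
outer loop
vertex -0.827 1.355 1.557
vertex -0.278 2.004 2.045
vertex -0.237 1.026 2.074
endloop
endfacet
facet normal -0.566 -0.814 0.128
outer loop
vertex -0.827 1.355 1.557
vertex -0.237 1.026 2.074
vertex -1.362 1.996 3.275
endloop
endfacet
facet normal 0.661 0.005 -0.750
outer loop
vertex -0.237 1.026 2.074
vertex -0.278 2.004 2.045
vertex 0.321 1.433 2.569
endloop
endfacet
facet normal 0.005 -0.775 0.631
outer loop
vertex -0.237 1.026 2.074
vertex 0.321 1.433 2.569
vertex -1.362 1.996 3.275
endloop
endfacet
facet normal 0.661 0.004 -0.751
outer loop
vertex 0.321 1.433 2.569
vertex -0.278 2.004 2.045
vertex 0.429 2.27 2.669
endloop
endfacet
facet normal 0.338 -0.155 0.928
outer loop
vertex 0.321 1.433 2.569
vertex 0.429 2.27 2.669
vertex -1.362 1.996 3.275
endloop
endfacet
facet normal -0.656 -0.358 -0.665
outer loop
vertex -2.216 -0.708 1.806
vertex -2.655 -0.442 2.096
vertex -2.324 -0.231 1.656
endloop
endfacet
facet normal 0.859 0.034 -0.510
outer loop
vertex -2.216 -0.708 1.806
vertex -2.324 -0.231 1.656
vertex -1.225 0.342 3.544
endloop
endfacet
facet normal -0.655 -0.358 -0.665
outer loop
vertex -2.324 -0.231 1.656
vertex -2.655 -0.442 2.096
vertex -2.682 0.088 1.837
endloop
endfacet
facet normal 0.433 0.761 -0.483
outer loop
vertex -2.324 -0.231 1.656
vertex -2.682 0.088 1.837
vertex -1.225 0.342 3.544
endloop
endfacet
facet normal -0.657 -0.358 -0.663
outer loop
vertex -2.682 0.088 1.837
vertex -2.655 -0.442 2.096
vertex -3.019 0.008 2.214
endloop
endfacet
facet normal -0.202 0.979 0.027
outer loop
vertex -2.682 0.088 1.837
vertex -3.019 0.008 2.214
vertex -1.225 0.342 3.544
endloop
endfacet
facet normal -0.657 -0.357 -0.664
outer loop
vertex -3.019 0.008 2.214
vertex -2.655 -0.442 2.096
vertex -3.082 -0.411 2.502
endloop
endfacet
facet normal -0.568 0.522 0.636
outer loop
vertex -3.019 0.008 2.214
vertex -3.082 -0.411 2.502
vertex -1.225 0.342 3.544
endloop
endfacet
facet normal -0.657 -0.359 -0.663
outer loop
vertex -3.082 -0.411 2.502
vertex -2.655 -0.442 2.096
vertex -2.824 -0.852 2.485
endloop
endfacet
facet normal -0.389 -0.262 0.883
outer loop
vertex -3.082 -0.411 2.502
vertex -2.824 -0.852 2.485
vertex -1.225 0.342 3.544
endloop
endfacet
facet normal -0.655 -0.360 -0.664
outer loop
vertex -2.824 -0.852 2.485
vertex -2.655 -0.442 2.096
vertex -2.438 -0.984 2.176
endloop
endfacet
facet normal 0.200 -0.786 0.585
outer loop
vertex -2.824 -0.852 2.485
vertex -2.438 -0.984 2.176
vertex -1.225 0.342 3.544
endloop
endfacet
facet normal -0.656 -0.361 -0.663
outer loop
vertex -2.438 -0.984 2.176
vertex -2.655 -0.442 2.096
vertex -2.216 -0.708 1.806
endloop
endfacet
facet normal 0.755 -0.655 -0.035
outer loop
vertex -2.438 -0.984 2.176
vertex -2.216 -0.708 1.806
vertex -1.225 0.342 3.544
endloop
endfacet

endsolid


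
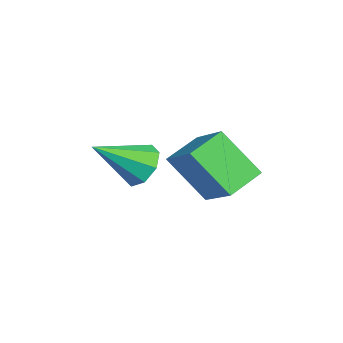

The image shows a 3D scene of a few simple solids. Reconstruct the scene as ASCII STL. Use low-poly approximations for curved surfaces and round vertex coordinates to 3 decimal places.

solid 
facet normal -0.581 0.739 0.341
outer loop
vertex 2.421 -0.295 3.844
vertex 2.923 0.686 2.577
vertex 1.248 -0.817 2.976
endloop
endfacet
facet normal -0.298 -0.584 0.755
outer loop
vertex 1.917 -1.666 2.583
vertex 2.421 -0.295 3.844
vertex 1.248 -0.817 2.976
endloop
endfacet
facet normal -0.582 0.739 0.341
outer loop
vertex 1.248 -0.817 2.976
vertex 2.923 0.686 2.577
vertex 1.751 0.164 1.708
endloop
endfacet
facet normal -0.757 -0.337 -0.561
outer loop
vertex 1.751 0.164 1.708
vertex 1.917 -1.666 2.583
vertex 1.248 -0.817 2.976
endloop
endfacet
facet normal 0.757 0.337 0.561
outer loop
vertex 2.421 -0.295 3.844
vertex 3.592 -0.163 2.184
vertex 2.923 0.686 2.577
endloop
endfacet
facet normal -0.299 -0.584 0.755
outer loop
vertex 3.089 -1.144 3.452
vertex 2.421 -0.295 3.844
vertex 1.917 -1.666 2.583
endloop
endfacet
facet normal 0.757 0.337 0.561
outer loop
vertex 3.089 -1.144 3.452
vertex 3.592 -0.163 2.184
vertex 2.421 -0.295 3.844
endloop
endfacet
facet normal 0.299 0.585 -0.754
outer loop
vertex 2.923 0.686 2.577
vertex 3.592 -0.163 2.184
vertex 1.751 0.164 1.708
endloop
endfacet
facet normal -0.757 -0.337 -0.560
outer loop
vertex 2.419 -0.685 1.316
vertex 1.917 -1.666 2.583
vertex 1.751 0.164 1.708
endloop
endfacet
facet normal 0.299 0.584 -0.755
outer loop
vertex 1.751 0.164 1.708
vertex 3.592 -0.163 2.184
vertex 2.419 -0.685 1.316
endloop
endfacet
facet normal 0.582 -0.738 -0.341
outer loop
vertex 2.419 -0.685 1.316
vertex 3.089 -1.144 3.452
vertex 1.917 -1.666 2.583
endloop
endfacet
facet normal 0.581 -0.739 -0.341
outer loop
vertex 3.592 -0.163 2.184
vertex 3.089 -1.144 3.452
vertex 2.419 -0.685 1.316
endloop
endfacet
facet normal -0.224 0.779 -0.586
outer loop
vertex 2.515 -2.594 1.96
vertex 2.126 -2.305 2.493
vertex 2.814 -2.264 2.284
endloop
endfacet
facet normal 0.834 -0.466 -0.295
outer loop
vertex 2.515 -2.594 1.96
vertex 2.814 -2.264 2.284
vertex 2.494 -3.575 3.447
endloop
endfacet
facet normal -0.224 0.779 -0.586
outer loop
vertex 2.814 -2.264 2.284
vertex 2.126 -2.305 2.493
vertex 2.711 -1.958 2.73
endloop
endfacet
facet normal 0.970 -0.024 0.240
outer loop
vertex 2.814 -2.264 2.284
vertex 2.711 -1.958 2.73
vertex 2.494 -3.575 3.447
endloop
endfacet
facet normal -0.225 0.779 -0.585
outer loop
vertex 2.711 -1.958 2.73
vertex 2.126 -2.305 2.493
vertex 2.265 -1.856 3.038
endloop
endfacet
facet normal 0.588 0.261 0.766
outer loop
vertex 2.711 -1.958 2.73
vertex 2.265 -1.856 3.038
vertex 2.494 -3.575 3.447
endloop
endfacet
facet normal -0.225 0.779 -0.585
outer loop
vertex 2.265 -1.856 3.038
vertex 2.126 -2.305 2.493
vertex 1.738 -2.017 3.026
endloop
endfacet
facet normal -0.089 0.219 0.972
outer loop
vertex 2.265 -1.856 3.038
vertex 1.738 -2.017 3.026
vertex 2.494 -3.575 3.447
endloop
endfacet
facet normal -0.226 0.779 -0.585
outer loop
vertex 1.738 -2.017 3.026
vertex 2.126 -2.305 2.493
vertex 1.439 -2.347 2.702
endloop
endfacet
facet normal -0.664 -0.123 0.738
outer loop
vertex 1.738 -2.017 3.026
vertex 1.439 -2.347 2.702
vertex 2.494 -3.575 3.447
endloop
endfacet
facet normal -0.226 0.779 -0.585
outer loop
vertex 1.439 -2.347 2.702
vertex 2.126 -2.305 2.493
vertex 1.542 -2.653 2.255
endloop
endfacet
facet normal -0.800 -0.565 0.202
outer loop
vertex 1.439 -2.347 2.702
vertex 1.542 -2.653 2.255
vertex 2.494 -3.575 3.447
endloop
endfacet
facet normal -0.225 0.779 -0.586
outer loop
vertex 1.542 -2.653 2.255
vertex 2.126 -2.305 2.493
vertex 1.988 -2.755 1.948
endloop
endfacet
facet normal -0.417 -0.849 -0.324
outer loop
vertex 1.542 -2.653 2.255
vertex 1.988 -2.755 1.948
vertex 2.494 -3.575 3.447
endloop
endfacet
facet normal -0.225 0.779 -0.586
outer loop
vertex 1.988 -2.755 1.948
vertex 2.126 -2.305 2.493
vertex 2.515 -2.594 1.96
endloop
endfacet
facet normal 0.259 -0.808 -0.529
outer loop
vertex 1.988 -2.755 1.948
vertex 2.515 -2.594 1.96
vertex 2.494 -3.575 3.447
endloop
endfacet

endsolid


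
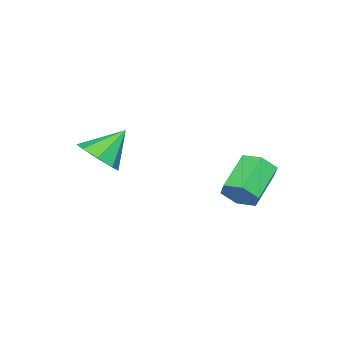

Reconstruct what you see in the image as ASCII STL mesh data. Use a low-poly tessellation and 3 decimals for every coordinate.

solid 
facet normal 0.859 0.021 -0.512
outer loop
vertex -1.035 3.21 0.268
vertex -1.41 2.888 -0.374
vertex -1.377 3.693 -0.286
endloop
endfacet
facet normal 0.291 0.803 0.520
outer loop
vertex -1.035 3.21 0.268
vertex -1.377 3.693 -0.286
vertex -2.554 3.174 1.175
endloop
endfacet
facet normal 0.291 0.803 0.520
outer loop
vertex -2.554 3.174 1.175
vertex -1.377 3.693 -0.286
vertex -2.896 3.656 0.622
endloop
endfacet
facet normal -0.858 -0.020 0.513
outer loop
vertex -2.554 3.174 1.175
vertex -2.896 3.656 0.622
vertex -2.93 2.852 0.534
endloop
endfacet
facet normal 0.858 0.021 -0.514
outer loop
vertex -1.377 3.693 -0.286
vertex -1.41 2.888 -0.374
vertex -1.753 3.371 -0.927
endloop
endfacet
facet normal -0.220 0.917 -0.331
outer loop
vertex -1.377 3.693 -0.286
vertex -1.753 3.371 -0.927
vertex -2.896 3.656 0.622
endloop
endfacet
facet normal -0.220 0.918 -0.331
outer loop
vertex -2.896 3.656 0.622
vertex -1.753 3.371 -0.927
vertex -3.272 3.334 -0.02
endloop
endfacet
facet normal -0.858 -0.020 0.513
outer loop
vertex -2.896 3.656 0.622
vertex -3.272 3.334 -0.02
vertex -2.93 2.852 0.534
endloop
endfacet
facet normal 0.858 0.021 -0.514
outer loop
vertex -1.753 3.371 -0.927
vertex -1.41 2.888 -0.374
vertex -1.786 2.566 -1.015
endloop
endfacet
facet normal -0.511 0.114 -0.852
outer loop
vertex -1.753 3.371 -0.927
vertex -1.786 2.566 -1.015
vertex -3.272 3.334 -0.02
endloop
endfacet
facet normal -0.511 0.114 -0.852
outer loop
vertex -3.272 3.334 -0.02
vertex -1.786 2.566 -1.015
vertex -3.305 2.53 -0.108
endloop
endfacet
facet normal -0.859 -0.021 0.512
outer loop
vertex -3.272 3.334 -0.02
vertex -3.305 2.53 -0.108
vertex -2.93 2.852 0.534
endloop
endfacet
facet normal 0.858 0.020 -0.513
outer loop
vertex -1.786 2.566 -1.015
vertex -1.41 2.888 -0.374
vertex -1.444 2.084 -0.462
endloop
endfacet
facet normal -0.291 -0.803 -0.520
outer loop
vertex -1.786 2.566 -1.015
vertex -1.444 2.084 -0.462
vertex -3.305 2.53 -0.108
endloop
endfacet
facet normal -0.291 -0.803 -0.520
outer loop
vertex -3.305 2.53 -0.108
vertex -1.444 2.084 -0.462
vertex -2.963 2.047 0.446
endloop
endfacet
facet normal -0.859 -0.021 0.512
outer loop
vertex -3.305 2.53 -0.108
vertex -2.963 2.047 0.446
vertex -2.93 2.852 0.534
endloop
endfacet
facet normal 0.858 0.020 -0.513
outer loop
vertex -1.444 2.084 -0.462
vertex -1.41 2.888 -0.374
vertex -1.068 2.406 0.18
endloop
endfacet
facet normal 0.220 -0.917 0.331
outer loop
vertex -1.444 2.084 -0.462
vertex -1.068 2.406 0.18
vertex -2.963 2.047 0.446
endloop
endfacet
facet normal 0.220 -0.917 0.332
outer loop
vertex -2.963 2.047 0.446
vertex -1.068 2.406 0.18
vertex -2.587 2.369 1.087
endloop
endfacet
facet normal -0.858 -0.021 0.514
outer loop
vertex -2.963 2.047 0.446
vertex -2.587 2.369 1.087
vertex -2.93 2.852 0.534
endloop
endfacet
facet normal 0.859 0.021 -0.512
outer loop
vertex -1.068 2.406 0.18
vertex -1.41 2.888 -0.374
vertex -1.035 3.21 0.268
endloop
endfacet
facet normal 0.511 -0.114 0.852
outer loop
vertex -1.068 2.406 0.18
vertex -1.035 3.21 0.268
vertex -2.587 2.369 1.087
endloop
endfacet
facet normal 0.511 -0.114 0.852
outer loop
vertex -2.587 2.369 1.087
vertex -1.035 3.21 0.268
vertex -2.554 3.174 1.175
endloop
endfacet
facet normal -0.858 -0.021 0.514
outer loop
vertex -2.587 2.369 1.087
vertex -2.554 3.174 1.175
vertex -2.93 2.852 0.534
endloop
endfacet
facet normal 0.597 -0.377 -0.708
outer loop
vertex 1.926 -1.061 1.977
vertex 1.181 -1.533 1.6
vertex 1.572 -0.667 1.469
endloop
endfacet
facet normal 0.273 0.843 0.463
outer loop
vertex 1.926 -1.061 1.977
vertex 1.572 -0.667 1.469
vertex 0.219 -0.927 2.74
endloop
endfacet
facet normal 0.597 -0.377 -0.708
outer loop
vertex 1.572 -0.667 1.469
vertex 1.181 -1.533 1.6
vertex 0.988 -0.78 1.037
endloop
endfacet
facet normal -0.189 0.982 -0.001
outer loop
vertex 1.572 -0.667 1.469
vertex 0.988 -0.78 1.037
vertex 0.219 -0.927 2.74
endloop
endfacet
facet normal 0.598 -0.376 -0.708
outer loop
vertex 0.988 -0.78 1.037
vertex 1.181 -1.533 1.6
vertex 0.518 -1.335 0.935
endloop
endfacet
facet normal -0.711 0.651 -0.265
outer loop
vertex 0.988 -0.78 1.037
vertex 0.518 -1.335 0.935
vertex 0.219 -0.927 2.74
endloop
endfacet
facet normal 0.597 -0.378 -0.708
outer loop
vertex 0.518 -1.335 0.935
vertex 1.181 -1.533 1.6
vertex 0.435 -2.006 1.223
endloop
endfacet
facet normal -0.984 0.047 -0.174
outer loop
vertex 0.518 -1.335 0.935
vertex 0.435 -2.006 1.223
vertex 0.219 -0.927 2.74
endloop
endfacet
facet normal 0.597 -0.376 -0.709
outer loop
vertex 0.435 -2.006 1.223
vertex 1.181 -1.533 1.6
vertex 0.79 -2.4 1.731
endloop
endfacet
facet normal -0.849 -0.480 0.221
outer loop
vertex 0.435 -2.006 1.223
vertex 0.79 -2.4 1.731
vertex 0.219 -0.927 2.74
endloop
endfacet
facet normal 0.598 -0.376 -0.708
outer loop
vertex 0.79 -2.4 1.731
vertex 1.181 -1.533 1.6
vertex 1.373 -2.287 2.163
endloop
endfacet
facet normal -0.387 -0.618 0.684
outer loop
vertex 0.79 -2.4 1.731
vertex 1.373 -2.287 2.163
vertex 0.219 -0.927 2.74
endloop
endfacet
facet normal 0.597 -0.377 -0.708
outer loop
vertex 1.373 -2.287 2.163
vertex 1.181 -1.533 1.6
vertex 1.844 -1.732 2.265
endloop
endfacet
facet normal 0.134 -0.288 0.948
outer loop
vertex 1.373 -2.287 2.163
vertex 1.844 -1.732 2.265
vertex 0.219 -0.927 2.74
endloop
endfacet
facet normal 0.597 -0.377 -0.708
outer loop
vertex 1.844 -1.732 2.265
vertex 1.181 -1.533 1.6
vertex 1.926 -1.061 1.977
endloop
endfacet
facet normal 0.408 0.318 0.856
outer loop
vertex 1.844 -1.732 2.265
vertex 1.926 -1.061 1.977
vertex 0.219 -0.927 2.74
endloop
endfacet

endsolid


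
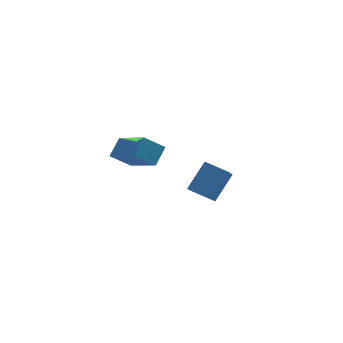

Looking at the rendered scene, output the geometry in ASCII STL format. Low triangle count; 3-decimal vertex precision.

solid 
facet normal -0.752 0.605 0.263
outer loop
vertex 1.451 -0.114 0.42
vertex 1.778 0.601 -0.29
vertex 0.542 -0.774 -0.662
endloop
endfacet
facet normal -0.308 -0.675 0.670
outer loop
vertex 1.422 -1.481 -0.97
vertex 1.451 -0.114 0.42
vertex 0.542 -0.774 -0.662
endloop
endfacet
facet normal -0.752 0.605 0.262
outer loop
vertex 0.542 -0.774 -0.662
vertex 1.778 0.601 -0.29
vertex 0.869 -0.059 -1.373
endloop
endfacet
facet normal -0.583 -0.423 -0.694
outer loop
vertex 0.869 -0.059 -1.373
vertex 1.422 -1.481 -0.97
vertex 0.542 -0.774 -0.662
endloop
endfacet
facet normal 0.583 0.423 0.694
outer loop
vertex 1.451 -0.114 0.42
vertex 2.658 -0.106 -0.598
vertex 1.778 0.601 -0.29
endloop
endfacet
facet normal -0.308 -0.675 0.670
outer loop
vertex 2.331 -0.821 0.113
vertex 1.451 -0.114 0.42
vertex 1.422 -1.481 -0.97
endloop
endfacet
facet normal 0.582 0.424 0.694
outer loop
vertex 2.331 -0.821 0.113
vertex 2.658 -0.106 -0.598
vertex 1.451 -0.114 0.42
endloop
endfacet
facet normal 0.308 0.675 -0.670
outer loop
vertex 1.778 0.601 -0.29
vertex 2.658 -0.106 -0.598
vertex 0.869 -0.059 -1.373
endloop
endfacet
facet normal -0.582 -0.423 -0.694
outer loop
vertex 1.749 -0.766 -1.68
vertex 1.422 -1.481 -0.97
vertex 0.869 -0.059 -1.373
endloop
endfacet
facet normal 0.308 0.675 -0.671
outer loop
vertex 0.869 -0.059 -1.373
vertex 2.658 -0.106 -0.598
vertex 1.749 -0.766 -1.68
endloop
endfacet
facet normal 0.752 -0.605 -0.263
outer loop
vertex 1.749 -0.766 -1.68
vertex 2.331 -0.821 0.113
vertex 1.422 -1.481 -0.97
endloop
endfacet
facet normal 0.752 -0.605 -0.263
outer loop
vertex 2.658 -0.106 -0.598
vertex 2.331 -0.821 0.113
vertex 1.749 -0.766 -1.68
endloop
endfacet
facet normal -0.529 -0.601 -0.600
outer loop
vertex -1.609 -4.551 3.888
vertex -2.43 -4.459 4.52
vertex -2.258 -2.898 2.804
endloop
endfacet
facet normal 0.789 -0.088 -0.608
outer loop
vertex -1.75 -2.321 3.38
vertex -1.609 -4.551 3.888
vertex -2.258 -2.898 2.804
endloop
endfacet
facet normal -0.529 -0.601 -0.600
outer loop
vertex -2.258 -2.898 2.804
vertex -2.43 -4.459 4.52
vertex -3.079 -2.806 3.436
endloop
endfacet
facet normal -0.312 0.795 -0.521
outer loop
vertex -3.079 -2.806 3.436
vertex -1.75 -2.321 3.38
vertex -2.258 -2.898 2.804
endloop
endfacet
facet normal 0.312 -0.795 0.521
outer loop
vertex -1.609 -4.551 3.888
vertex -1.922 -3.882 5.096
vertex -2.43 -4.459 4.52
endloop
endfacet
facet normal 0.789 -0.088 -0.608
outer loop
vertex -1.101 -3.974 4.464
vertex -1.609 -4.551 3.888
vertex -1.75 -2.321 3.38
endloop
endfacet
facet normal 0.312 -0.795 0.521
outer loop
vertex -1.101 -3.974 4.464
vertex -1.922 -3.882 5.096
vertex -1.609 -4.551 3.888
endloop
endfacet
facet normal -0.789 0.088 0.608
outer loop
vertex -2.43 -4.459 4.52
vertex -1.922 -3.882 5.096
vertex -3.079 -2.806 3.436
endloop
endfacet
facet normal -0.312 0.795 -0.521
outer loop
vertex -2.571 -2.229 4.012
vertex -1.75 -2.321 3.38
vertex -3.079 -2.806 3.436
endloop
endfacet
facet normal -0.789 0.088 0.608
outer loop
vertex -3.079 -2.806 3.436
vertex -1.922 -3.882 5.096
vertex -2.571 -2.229 4.012
endloop
endfacet
facet normal 0.529 0.601 0.600
outer loop
vertex -2.571 -2.229 4.012
vertex -1.101 -3.974 4.464
vertex -1.75 -2.321 3.38
endloop
endfacet
facet normal 0.529 0.601 0.600
outer loop
vertex -1.922 -3.882 5.096
vertex -1.101 -3.974 4.464
vertex -2.571 -2.229 4.012
endloop
endfacet

endsolid


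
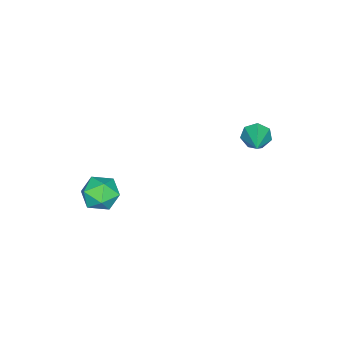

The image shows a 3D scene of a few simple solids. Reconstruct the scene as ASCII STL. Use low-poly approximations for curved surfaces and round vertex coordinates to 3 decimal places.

solid 
facet normal -0.711 0.700 0.065
outer loop
vertex 1.022 -3.34 -1.684
vertex 0.919 -3.52 -0.869
vertex 1.475 -2.934 -1.103
endloop
endfacet
facet normal -0.228 0.873 -0.432
outer loop
vertex 1.022 -3.34 -1.684
vertex 1.475 -2.934 -1.103
vertex 1.839 -3.192 -1.816
endloop
endfacet
facet normal -0.211 0.348 -0.914
outer loop
vertex 1.022 -3.34 -1.684
vertex 1.839 -3.192 -1.816
vertex 1.507 -3.937 -2.023
endloop
endfacet
facet normal -0.684 -0.150 -0.714
outer loop
vertex 1.022 -3.34 -1.684
vertex 1.507 -3.937 -2.023
vertex 0.939 -4.139 -1.437
endloop
endfacet
facet normal -0.992 0.069 -0.110
outer loop
vertex 1.022 -3.34 -1.684
vertex 0.939 -4.139 -1.437
vertex 0.919 -3.52 -0.869
endloop
endfacet
facet normal 0.412 0.904 -0.116
outer loop
vertex 1.839 -3.192 -1.816
vertex 1.475 -2.934 -1.103
vertex 2.241 -3.281 -1.083
endloop
endfacet
facet normal -0.370 0.625 0.687
outer loop
vertex 1.475 -2.934 -1.103
vertex 0.919 -3.52 -0.869
vertex 1.673 -3.483 -0.497
endloop
endfacet
facet normal -0.824 -0.397 0.404
outer loop
vertex 0.919 -3.52 -0.869
vertex 0.939 -4.139 -1.437
vertex 1.341 -4.228 -0.704
endloop
endfacet
facet normal -0.325 -0.751 -0.574
outer loop
vertex 0.939 -4.139 -1.437
vertex 1.507 -3.937 -2.023
vertex 1.705 -4.486 -1.417
endloop
endfacet
facet normal 0.440 0.053 -0.897
outer loop
vertex 1.507 -3.937 -2.023
vertex 1.839 -3.192 -1.816
vertex 2.261 -3.9 -1.651
endloop
endfacet
facet normal 0.684 0.150 0.714
outer loop
vertex 2.158 -4.08 -0.836
vertex 2.241 -3.281 -1.083
vertex 1.673 -3.483 -0.497
endloop
endfacet
facet normal 0.211 -0.348 0.914
outer loop
vertex 2.158 -4.08 -0.836
vertex 1.673 -3.483 -0.497
vertex 1.341 -4.228 -0.704
endloop
endfacet
facet normal 0.228 -0.873 0.432
outer loop
vertex 2.158 -4.08 -0.836
vertex 1.341 -4.228 -0.704
vertex 1.705 -4.486 -1.417
endloop
endfacet
facet normal 0.711 -0.700 -0.065
outer loop
vertex 2.158 -4.08 -0.836
vertex 1.705 -4.486 -1.417
vertex 2.261 -3.9 -1.651
endloop
endfacet
facet normal 0.992 -0.069 0.110
outer loop
vertex 2.158 -4.08 -0.836
vertex 2.261 -3.9 -1.651
vertex 2.241 -3.281 -1.083
endloop
endfacet
facet normal 0.325 0.751 0.574
outer loop
vertex 1.673 -3.483 -0.497
vertex 2.241 -3.281 -1.083
vertex 1.475 -2.934 -1.103
endloop
endfacet
facet normal -0.440 -0.053 0.897
outer loop
vertex 1.341 -4.228 -0.704
vertex 1.673 -3.483 -0.497
vertex 0.919 -3.52 -0.869
endloop
endfacet
facet normal -0.412 -0.904 0.116
outer loop
vertex 1.705 -4.486 -1.417
vertex 1.341 -4.228 -0.704
vertex 0.939 -4.139 -1.437
endloop
endfacet
facet normal 0.370 -0.625 -0.687
outer loop
vertex 2.261 -3.9 -1.651
vertex 1.705 -4.486 -1.417
vertex 1.507 -3.937 -2.023
endloop
endfacet
facet normal 0.824 0.397 -0.404
outer loop
vertex 2.241 -3.281 -1.083
vertex 2.261 -3.9 -1.651
vertex 1.839 -3.192 -1.816
endloop
endfacet
facet normal -0.826 -0.407 -0.391
outer loop
vertex -3.437 -0.017 -1.056
vertex -3.766 0.166 -0.551
vertex -3.666 0.479 -1.088
endloop
endfacet
facet normal 0.634 0.245 -0.734
outer loop
vertex -3.437 -0.017 -1.056
vertex -3.666 0.479 -1.088
vertex -2.454 0.814 0.071
endloop
endfacet
facet normal -0.825 -0.407 -0.391
outer loop
vertex -3.666 0.479 -1.088
vertex -3.766 0.166 -0.551
vertex -3.97 0.738 -0.716
endloop
endfacet
facet normal 0.191 0.872 -0.451
outer loop
vertex -3.666 0.479 -1.088
vertex -3.97 0.738 -0.716
vertex -2.454 0.814 0.071
endloop
endfacet
facet normal -0.825 -0.407 -0.391
outer loop
vertex -3.97 0.738 -0.716
vertex -3.766 0.166 -0.551
vertex -4.121 0.567 -0.219
endloop
endfacet
facet normal -0.187 0.945 0.268
outer loop
vertex -3.97 0.738 -0.716
vertex -4.121 0.567 -0.219
vertex -2.454 0.814 0.071
endloop
endfacet
facet normal -0.826 -0.408 -0.390
outer loop
vertex -4.121 0.567 -0.219
vertex -3.766 0.166 -0.551
vertex -4.004 0.094 0.028
endloop
endfacet
facet normal -0.215 0.410 0.887
outer loop
vertex -4.121 0.567 -0.219
vertex -4.004 0.094 0.028
vertex -2.454 0.814 0.071
endloop
endfacet
facet normal -0.826 -0.407 -0.390
outer loop
vertex -4.004 0.094 0.028
vertex -3.766 0.166 -0.551
vertex -3.708 -0.325 -0.161
endloop
endfacet
facet normal 0.128 -0.331 0.935
outer loop
vertex -4.004 0.094 0.028
vertex -3.708 -0.325 -0.161
vertex -2.454 0.814 0.071
endloop
endfacet
facet normal -0.825 -0.408 -0.391
outer loop
vertex -3.708 -0.325 -0.161
vertex -3.766 0.166 -0.551
vertex -3.455 -0.374 -0.643
endloop
endfacet
facet normal 0.583 -0.719 0.379
outer loop
vertex -3.708 -0.325 -0.161
vertex -3.455 -0.374 -0.643
vertex -2.454 0.814 0.071
endloop
endfacet
facet normal -0.825 -0.409 -0.389
outer loop
vertex -3.455 -0.374 -0.643
vertex -3.766 0.166 -0.551
vertex -3.437 -0.017 -1.056
endloop
endfacet
facet normal 0.808 -0.462 -0.364
outer loop
vertex -3.455 -0.374 -0.643
vertex -3.437 -0.017 -1.056
vertex -2.454 0.814 0.071
endloop
endfacet

endsolid


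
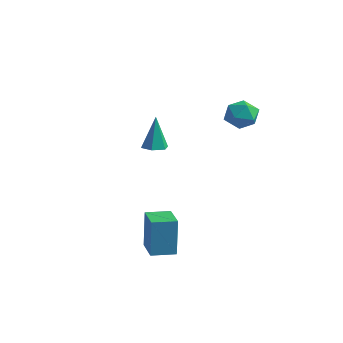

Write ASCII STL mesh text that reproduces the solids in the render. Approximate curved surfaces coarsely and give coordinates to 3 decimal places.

solid 
facet normal -0.752 0.558 0.350
outer loop
vertex 2.641 1.865 1.095
vertex 2.255 1.237 1.267
vertex 2.722 1.547 1.777
endloop
endfacet
facet normal -0.127 0.893 0.432
outer loop
vertex 2.641 1.865 1.095
vertex 2.722 1.547 1.777
vertex 3.328 1.811 1.409
endloop
endfacet
facet normal 0.172 0.962 -0.212
outer loop
vertex 2.641 1.865 1.095
vertex 3.328 1.811 1.409
vertex 3.237 1.665 0.672
endloop
endfacet
facet normal -0.267 0.670 -0.693
outer loop
vertex 2.641 1.865 1.095
vertex 3.237 1.665 0.672
vertex 2.574 1.31 0.584
endloop
endfacet
facet normal -0.838 0.420 -0.347
outer loop
vertex 2.641 1.865 1.095
vertex 2.574 1.31 0.584
vertex 2.255 1.237 1.267
endloop
endfacet
facet normal 0.295 0.477 0.828
outer loop
vertex 3.328 1.811 1.409
vertex 2.722 1.547 1.777
vertex 3.366 1.15 1.776
endloop
endfacet
facet normal -0.716 -0.064 0.695
outer loop
vertex 2.722 1.547 1.777
vertex 2.255 1.237 1.267
vertex 2.703 0.795 1.688
endloop
endfacet
facet normal -0.855 -0.288 -0.430
outer loop
vertex 2.255 1.237 1.267
vertex 2.574 1.31 0.584
vertex 2.612 0.649 0.951
endloop
endfacet
facet normal 0.070 0.116 -0.991
outer loop
vertex 2.574 1.31 0.584
vertex 3.237 1.665 0.672
vertex 3.218 0.913 0.583
endloop
endfacet
facet normal 0.780 0.588 -0.213
outer loop
vertex 3.237 1.665 0.672
vertex 3.328 1.811 1.409
vertex 3.685 1.223 1.093
endloop
endfacet
facet normal 0.267 -0.670 0.693
outer loop
vertex 3.299 0.595 1.265
vertex 3.366 1.15 1.776
vertex 2.703 0.795 1.688
endloop
endfacet
facet normal -0.172 -0.962 0.212
outer loop
vertex 3.299 0.595 1.265
vertex 2.703 0.795 1.688
vertex 2.612 0.649 0.951
endloop
endfacet
facet normal 0.127 -0.893 -0.432
outer loop
vertex 3.299 0.595 1.265
vertex 2.612 0.649 0.951
vertex 3.218 0.913 0.583
endloop
endfacet
facet normal 0.752 -0.558 -0.350
outer loop
vertex 3.299 0.595 1.265
vertex 3.218 0.913 0.583
vertex 3.685 1.223 1.093
endloop
endfacet
facet normal 0.838 -0.420 0.347
outer loop
vertex 3.299 0.595 1.265
vertex 3.685 1.223 1.093
vertex 3.366 1.15 1.776
endloop
endfacet
facet normal -0.070 -0.116 0.991
outer loop
vertex 2.703 0.795 1.688
vertex 3.366 1.15 1.776
vertex 2.722 1.547 1.777
endloop
endfacet
facet normal -0.780 -0.588 0.213
outer loop
vertex 2.612 0.649 0.951
vertex 2.703 0.795 1.688
vertex 2.255 1.237 1.267
endloop
endfacet
facet normal -0.295 -0.477 -0.828
outer loop
vertex 3.218 0.913 0.583
vertex 2.612 0.649 0.951
vertex 2.574 1.31 0.584
endloop
endfacet
facet normal 0.716 0.064 -0.695
outer loop
vertex 3.685 1.223 1.093
vertex 3.218 0.913 0.583
vertex 3.237 1.665 0.672
endloop
endfacet
facet normal 0.855 0.288 0.430
outer loop
vertex 3.366 1.15 1.776
vertex 3.685 1.223 1.093
vertex 3.328 1.811 1.409
endloop
endfacet
facet normal -0.895 0.446 -0.004
outer loop
vertex 2.681 -3.228 -2.894
vertex 3.122 -2.343 -2.922
vertex 2.666 -3.274 -4.583
endloop
endfacet
facet normal -0.445 -0.895 0.028
outer loop
vertex 3.758 -3.817 -4.578
vertex 2.681 -3.228 -2.894
vertex 2.666 -3.274 -4.583
endloop
endfacet
facet normal -0.895 0.445 -0.004
outer loop
vertex 2.666 -3.274 -4.583
vertex 3.122 -2.343 -2.922
vertex 3.107 -2.388 -4.611
endloop
endfacet
facet normal -0.009 -0.027 -1.000
outer loop
vertex 3.107 -2.388 -4.611
vertex 3.758 -3.817 -4.578
vertex 2.666 -3.274 -4.583
endloop
endfacet
facet normal 0.009 0.027 1.000
outer loop
vertex 2.681 -3.228 -2.894
vertex 4.214 -2.886 -2.917
vertex 3.122 -2.343 -2.922
endloop
endfacet
facet normal -0.446 -0.895 0.028
outer loop
vertex 3.773 -3.772 -2.889
vertex 2.681 -3.228 -2.894
vertex 3.758 -3.817 -4.578
endloop
endfacet
facet normal 0.009 0.027 1.000
outer loop
vertex 3.773 -3.772 -2.889
vertex 4.214 -2.886 -2.917
vertex 2.681 -3.228 -2.894
endloop
endfacet
facet normal 0.445 0.895 -0.028
outer loop
vertex 3.122 -2.343 -2.922
vertex 4.214 -2.886 -2.917
vertex 3.107 -2.388 -4.611
endloop
endfacet
facet normal -0.009 -0.027 -1.000
outer loop
vertex 4.199 -2.932 -4.606
vertex 3.758 -3.817 -4.578
vertex 3.107 -2.388 -4.611
endloop
endfacet
facet normal 0.446 0.895 -0.028
outer loop
vertex 3.107 -2.388 -4.611
vertex 4.214 -2.886 -2.917
vertex 4.199 -2.932 -4.606
endloop
endfacet
facet normal 0.895 -0.446 0.004
outer loop
vertex 4.199 -2.932 -4.606
vertex 3.773 -3.772 -2.889
vertex 3.758 -3.817 -4.578
endloop
endfacet
facet normal 0.895 -0.445 0.004
outer loop
vertex 4.214 -2.886 -2.917
vertex 3.773 -3.772 -2.889
vertex 4.199 -2.932 -4.606
endloop
endfacet
facet normal 0.033 -0.070 -0.997
outer loop
vertex 0.358 -0.401 -1.062
vertex -0.184 -0.496 -1.073
vertex 0.006 0.019 -1.103
endloop
endfacet
facet normal 0.726 0.634 0.267
outer loop
vertex 0.358 -0.401 -1.062
vertex 0.006 0.019 -1.103
vertex -0.236 -0.384 0.513
endloop
endfacet
facet normal 0.032 -0.070 -0.997
outer loop
vertex 0.006 0.019 -1.103
vertex -0.184 -0.496 -1.073
vertex -0.536 -0.075 -1.114
endloop
endfacet
facet normal -0.171 0.962 0.214
outer loop
vertex 0.006 0.019 -1.103
vertex -0.536 -0.075 -1.114
vertex -0.236 -0.384 0.513
endloop
endfacet
facet normal 0.032 -0.070 -0.997
outer loop
vertex -0.536 -0.075 -1.114
vertex -0.184 -0.496 -1.073
vertex -0.726 -0.591 -1.084
endloop
endfacet
facet normal -0.908 0.348 0.233
outer loop
vertex -0.536 -0.075 -1.114
vertex -0.726 -0.591 -1.084
vertex -0.236 -0.384 0.513
endloop
endfacet
facet normal 0.033 -0.072 -0.997
outer loop
vertex -0.726 -0.591 -1.084
vertex -0.184 -0.496 -1.073
vertex -0.374 -1.011 -1.042
endloop
endfacet
facet normal -0.745 -0.594 0.305
outer loop
vertex -0.726 -0.591 -1.084
vertex -0.374 -1.011 -1.042
vertex -0.236 -0.384 0.513
endloop
endfacet
facet normal 0.033 -0.072 -0.997
outer loop
vertex -0.374 -1.011 -1.042
vertex -0.184 -0.496 -1.073
vertex 0.168 -0.917 -1.031
endloop
endfacet
facet normal 0.153 -0.921 0.358
outer loop
vertex -0.374 -1.011 -1.042
vertex 0.168 -0.917 -1.031
vertex -0.236 -0.384 0.513
endloop
endfacet
facet normal 0.033 -0.072 -0.997
outer loop
vertex 0.168 -0.917 -1.031
vertex -0.184 -0.496 -1.073
vertex 0.358 -0.401 -1.062
endloop
endfacet
facet normal 0.889 -0.307 0.339
outer loop
vertex 0.168 -0.917 -1.031
vertex 0.358 -0.401 -1.062
vertex -0.236 -0.384 0.513
endloop
endfacet

endsolid


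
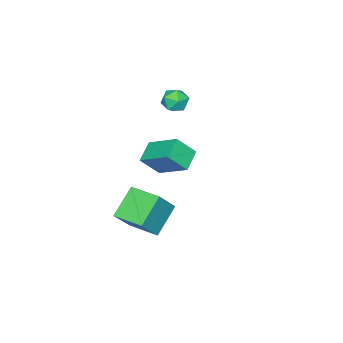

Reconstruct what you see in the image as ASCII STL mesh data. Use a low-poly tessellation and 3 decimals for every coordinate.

solid 
facet normal -0.883 -0.235 0.407
outer loop
vertex -0.165 -1.662 1.844
vertex -0.128 -0.287 2.719
vertex -0.686 -1.126 1.024
endloop
endfacet
facet normal -0.023 -0.843 -0.537
outer loop
vertex 0.188 -0.893 0.621
vertex -0.165 -1.662 1.844
vertex -0.686 -1.126 1.024
endloop
endfacet
facet normal -0.883 -0.235 0.407
outer loop
vertex -0.686 -1.126 1.024
vertex -0.128 -0.287 2.719
vertex -0.649 0.249 1.899
endloop
endfacet
facet normal -0.470 0.483 -0.739
outer loop
vertex -0.649 0.249 1.899
vertex 0.188 -0.893 0.621
vertex -0.686 -1.126 1.024
endloop
endfacet
facet normal 0.470 -0.483 0.739
outer loop
vertex -0.165 -1.662 1.844
vertex 0.746 -0.054 2.316
vertex -0.128 -0.287 2.719
endloop
endfacet
facet normal -0.023 -0.843 -0.537
outer loop
vertex 0.709 -1.429 1.441
vertex -0.165 -1.662 1.844
vertex 0.188 -0.893 0.621
endloop
endfacet
facet normal 0.470 -0.483 0.739
outer loop
vertex 0.709 -1.429 1.441
vertex 0.746 -0.054 2.316
vertex -0.165 -1.662 1.844
endloop
endfacet
facet normal 0.023 0.843 0.537
outer loop
vertex -0.128 -0.287 2.719
vertex 0.746 -0.054 2.316
vertex -0.649 0.249 1.899
endloop
endfacet
facet normal -0.470 0.483 -0.739
outer loop
vertex 0.225 0.482 1.496
vertex 0.188 -0.893 0.621
vertex -0.649 0.249 1.899
endloop
endfacet
facet normal 0.023 0.843 0.537
outer loop
vertex -0.649 0.249 1.899
vertex 0.746 -0.054 2.316
vertex 0.225 0.482 1.496
endloop
endfacet
facet normal 0.883 0.235 -0.407
outer loop
vertex 0.225 0.482 1.496
vertex 0.709 -1.429 1.441
vertex 0.188 -0.893 0.621
endloop
endfacet
facet normal 0.883 0.235 -0.407
outer loop
vertex 0.746 -0.054 2.316
vertex 0.709 -1.429 1.441
vertex 0.225 0.482 1.496
endloop
endfacet
facet normal 0.474 0.180 0.862
outer loop
vertex -3.423 -2.683 1.877
vertex -3.85 -3.062 2.191
vertex -3.305 -3.32 1.945
endloop
endfacet
facet normal 0.928 0.205 0.312
outer loop
vertex -3.423 -2.683 1.877
vertex -3.305 -3.32 1.945
vertex -3.18 -3.024 1.378
endloop
endfacet
facet normal 0.696 0.704 -0.142
outer loop
vertex -3.423 -2.683 1.877
vertex -3.18 -3.024 1.378
vertex -3.648 -2.582 1.274
endloop
endfacet
facet normal 0.099 0.987 0.128
outer loop
vertex -3.423 -2.683 1.877
vertex -3.648 -2.582 1.274
vertex -4.063 -2.606 1.777
endloop
endfacet
facet normal -0.037 0.662 0.748
outer loop
vertex -3.423 -2.683 1.877
vertex -4.063 -2.606 1.777
vertex -3.85 -3.062 2.191
endloop
endfacet
facet normal 0.905 -0.425 -0.022
outer loop
vertex -3.18 -3.024 1.378
vertex -3.305 -3.32 1.945
vertex -3.457 -3.614 1.383
endloop
endfacet
facet normal 0.171 -0.466 0.868
outer loop
vertex -3.305 -3.32 1.945
vertex -3.85 -3.062 2.191
vertex -3.872 -3.638 1.886
endloop
endfacet
facet normal -0.658 0.314 0.685
outer loop
vertex -3.85 -3.062 2.191
vertex -4.063 -2.606 1.777
vertex -4.34 -3.196 1.782
endloop
endfacet
facet normal -0.438 0.840 -0.321
outer loop
vertex -4.063 -2.606 1.777
vertex -3.648 -2.582 1.274
vertex -4.215 -2.9 1.215
endloop
endfacet
facet normal 0.529 0.381 -0.758
outer loop
vertex -3.648 -2.582 1.274
vertex -3.18 -3.024 1.378
vertex -3.67 -3.158 0.969
endloop
endfacet
facet normal -0.099 -0.987 -0.128
outer loop
vertex -4.097 -3.537 1.283
vertex -3.457 -3.614 1.383
vertex -3.872 -3.638 1.886
endloop
endfacet
facet normal -0.696 -0.704 0.142
outer loop
vertex -4.097 -3.537 1.283
vertex -3.872 -3.638 1.886
vertex -4.34 -3.196 1.782
endloop
endfacet
facet normal -0.928 -0.205 -0.312
outer loop
vertex -4.097 -3.537 1.283
vertex -4.34 -3.196 1.782
vertex -4.215 -2.9 1.215
endloop
endfacet
facet normal -0.474 -0.180 -0.862
outer loop
vertex -4.097 -3.537 1.283
vertex -4.215 -2.9 1.215
vertex -3.67 -3.158 0.969
endloop
endfacet
facet normal 0.037 -0.662 -0.748
outer loop
vertex -4.097 -3.537 1.283
vertex -3.67 -3.158 0.969
vertex -3.457 -3.614 1.383
endloop
endfacet
facet normal 0.438 -0.840 0.321
outer loop
vertex -3.872 -3.638 1.886
vertex -3.457 -3.614 1.383
vertex -3.305 -3.32 1.945
endloop
endfacet
facet normal -0.529 -0.381 0.758
outer loop
vertex -4.34 -3.196 1.782
vertex -3.872 -3.638 1.886
vertex -3.85 -3.062 2.191
endloop
endfacet
facet normal -0.905 0.425 0.022
outer loop
vertex -4.215 -2.9 1.215
vertex -4.34 -3.196 1.782
vertex -4.063 -2.606 1.777
endloop
endfacet
facet normal -0.171 0.466 -0.868
outer loop
vertex -3.67 -3.158 0.969
vertex -4.215 -2.9 1.215
vertex -3.648 -2.582 1.274
endloop
endfacet
facet normal 0.658 -0.314 -0.685
outer loop
vertex -3.457 -3.614 1.383
vertex -3.67 -3.158 0.969
vertex -3.18 -3.024 1.378
endloop
endfacet
facet normal -0.613 0.046 -0.789
outer loop
vertex -1.593 -2.896 -3.003
vertex -1.599 -1.478 -2.916
vertex -0.353 -2.832 -3.963
endloop
endfacet
facet normal 0.004 -0.998 -0.061
outer loop
vertex 0.579 -2.902 -2.764
vertex -1.593 -2.896 -3.003
vertex -0.353 -2.832 -3.963
endloop
endfacet
facet normal -0.613 0.046 -0.789
outer loop
vertex -0.353 -2.832 -3.963
vertex -1.599 -1.478 -2.916
vertex -0.358 -1.414 -3.876
endloop
endfacet
facet normal 0.790 0.040 -0.612
outer loop
vertex -0.358 -1.414 -3.876
vertex 0.579 -2.902 -2.764
vertex -0.353 -2.832 -3.963
endloop
endfacet
facet normal -0.790 -0.041 0.612
outer loop
vertex -1.593 -2.896 -3.003
vertex -0.667 -1.548 -1.717
vertex -1.599 -1.478 -2.916
endloop
endfacet
facet normal 0.004 -0.998 -0.061
outer loop
vertex -0.662 -2.966 -1.804
vertex -1.593 -2.896 -3.003
vertex 0.579 -2.902 -2.764
endloop
endfacet
facet normal -0.790 -0.040 0.611
outer loop
vertex -0.662 -2.966 -1.804
vertex -0.667 -1.548 -1.717
vertex -1.593 -2.896 -3.003
endloop
endfacet
facet normal -0.004 0.998 0.061
outer loop
vertex -1.599 -1.478 -2.916
vertex -0.667 -1.548 -1.717
vertex -0.358 -1.414 -3.876
endloop
endfacet
facet normal 0.790 0.041 -0.611
outer loop
vertex 0.573 -1.484 -2.677
vertex 0.579 -2.902 -2.764
vertex -0.358 -1.414 -3.876
endloop
endfacet
facet normal -0.004 0.998 0.061
outer loop
vertex -0.358 -1.414 -3.876
vertex -0.667 -1.548 -1.717
vertex 0.573 -1.484 -2.677
endloop
endfacet
facet normal 0.613 -0.046 0.789
outer loop
vertex 0.573 -1.484 -2.677
vertex -0.662 -2.966 -1.804
vertex 0.579 -2.902 -2.764
endloop
endfacet
facet normal 0.613 -0.046 0.789
outer loop
vertex -0.667 -1.548 -1.717
vertex -0.662 -2.966 -1.804
vertex 0.573 -1.484 -2.677
endloop
endfacet

endsolid
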